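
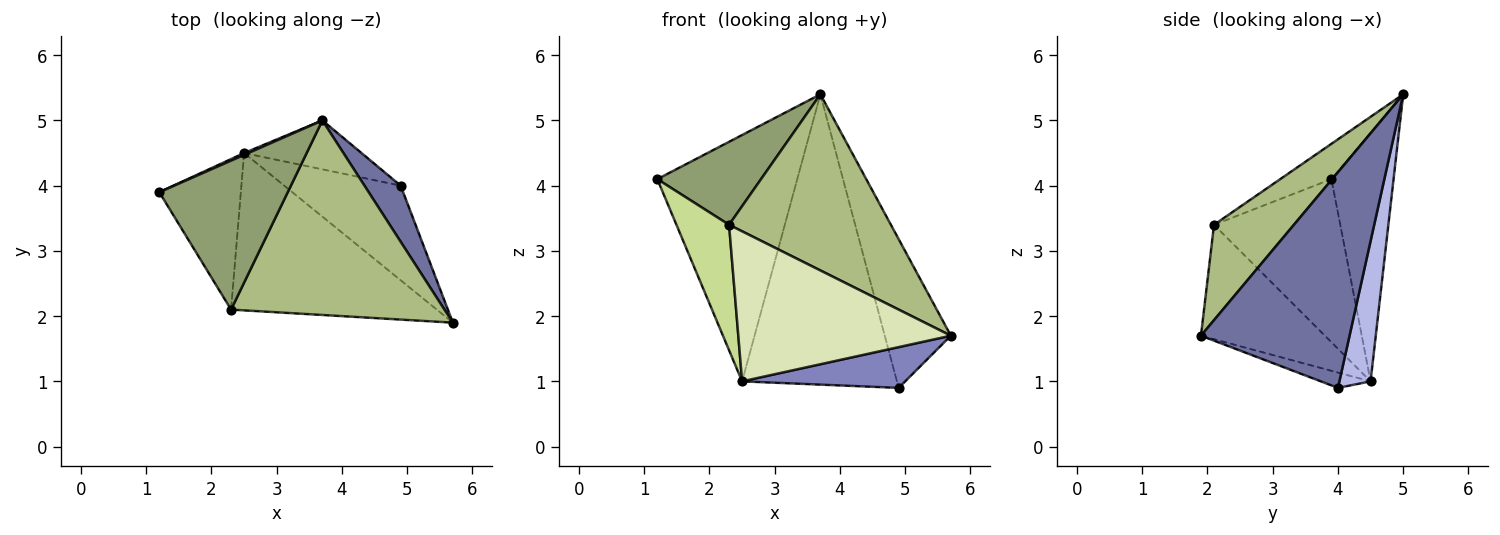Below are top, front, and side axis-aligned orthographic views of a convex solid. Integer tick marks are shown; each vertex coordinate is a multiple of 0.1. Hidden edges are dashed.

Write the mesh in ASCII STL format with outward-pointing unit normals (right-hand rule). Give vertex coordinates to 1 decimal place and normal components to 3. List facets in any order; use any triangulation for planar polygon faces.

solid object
 facet normal 0.903 0.402 0.152
  outer loop
   vertex 4.9 4.0 0.9
   vertex 3.7 5.0 5.4
   vertex 5.7 1.9 1.7
  endloop
 endfacet
 facet normal -0.120 -0.393 -0.912
  outer loop
   vertex 2.5 4.5 1.0
   vertex 4.9 4.0 0.9
   vertex 5.7 1.9 1.7
  endloop
 endfacet
 facet normal -0.406 0.914 0.007
  outer loop
   vertex 2.5 4.5 1.0
   vertex 1.2 3.9 4.1
   vertex 3.7 5.0 5.4
  endloop
 endfacet
 facet normal 0.195 0.967 -0.163
  outer loop
   vertex 2.5 4.5 1.0
   vertex 3.7 5.0 5.4
   vertex 4.9 4.0 0.9
  endloop
 endfacet
 facet normal -0.234 -0.473 0.849
  outer loop
   vertex 2.3 2.1 3.4
   vertex 3.7 5.0 5.4
   vertex 1.2 3.9 4.1
  endloop
 endfacet
 facet normal 0.314 -0.637 0.704
  outer loop
   vertex 2.3 2.1 3.4
   vertex 5.7 1.9 1.7
   vertex 3.7 5.0 5.4
  endloop
 endfacet
 facet normal -0.838 -0.349 -0.419
  outer loop
   vertex 2.3 2.1 3.4
   vertex 1.2 3.9 4.1
   vertex 2.5 4.5 1.0
  endloop
 endfacet
 facet normal -0.373 -0.640 -0.671
  outer loop
   vertex 2.3 2.1 3.4
   vertex 2.5 4.5 1.0
   vertex 5.7 1.9 1.7
  endloop
 endfacet
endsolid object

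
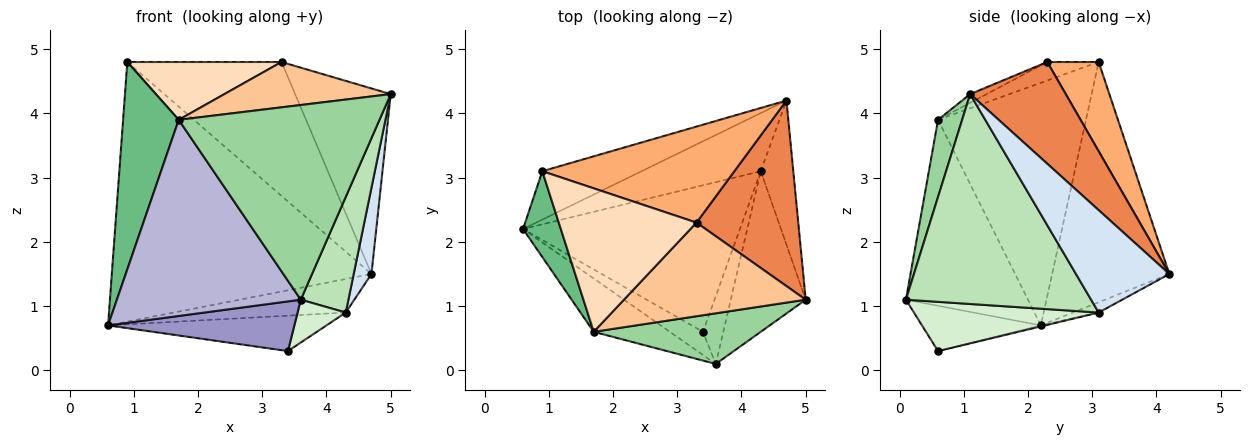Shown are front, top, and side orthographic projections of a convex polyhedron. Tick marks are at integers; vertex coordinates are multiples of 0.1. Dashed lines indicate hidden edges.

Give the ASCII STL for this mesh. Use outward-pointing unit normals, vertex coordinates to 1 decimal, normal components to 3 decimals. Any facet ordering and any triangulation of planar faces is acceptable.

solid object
 facet normal -0.406 0.899 -0.168
  outer loop
   vertex 0.9 3.1 4.8
   vertex 4.7 4.2 1.5
   vertex 0.6 2.2 0.7
  endloop
 endfacet
 facet normal -0.075 0.498 -0.864
  outer loop
   vertex 4.3 3.1 0.9
   vertex 0.6 2.2 0.7
   vertex 4.7 4.2 1.5
  endloop
 endfacet
 facet normal -0.005 0.235 -0.972
  outer loop
   vertex 4.3 3.1 0.9
   vertex 3.4 0.6 0.3
   vertex 0.6 2.2 0.7
  endloop
 endfacet
 facet normal 0.938 -0.178 -0.298
  outer loop
   vertex 4.3 3.1 0.9
   vertex 4.7 4.2 1.5
   vertex 5.0 1.1 4.3
  endloop
 endfacet
 facet normal 0.577 0.577 0.577
  outer loop
   vertex 3.3 2.3 4.8
   vertex 5.0 1.1 4.3
   vertex 4.7 4.2 1.5
  endloop
 endfacet
 facet normal 0.261 0.784 0.563
  outer loop
   vertex 3.3 2.3 4.8
   vertex 4.7 4.2 1.5
   vertex 0.9 3.1 4.8
  endloop
 endfacet
 facet normal -0.043 -0.436 0.899
  outer loop
   vertex 1.7 0.6 3.9
   vertex 5.0 1.1 4.3
   vertex 3.3 2.3 4.8
  endloop
 endfacet
 facet normal -0.124 -0.371 0.920
  outer loop
   vertex 1.7 0.6 3.9
   vertex 3.3 2.3 4.8
   vertex 0.9 3.1 4.8
  endloop
 endfacet
 facet normal -0.926 -0.348 0.144
  outer loop
   vertex 1.7 0.6 3.9
   vertex 0.9 3.1 4.8
   vertex 0.6 2.2 0.7
  endloop
 endfacet
 facet normal 0.115 -0.961 0.250
  outer loop
   vertex 3.6 0.1 1.1
   vertex 5.0 1.1 4.3
   vertex 1.7 0.6 3.9
  endloop
 endfacet
 facet normal 0.915 -0.235 -0.327
  outer loop
   vertex 3.6 0.1 1.1
   vertex 4.3 3.1 0.9
   vertex 5.0 1.1 4.3
  endloop
 endfacet
 facet normal 0.899 -0.234 -0.371
  outer loop
   vertex 3.6 0.1 1.1
   vertex 3.4 0.6 0.3
   vertex 4.3 3.1 0.9
  endloop
 endfacet
 facet normal -0.501 -0.785 -0.365
  outer loop
   vertex 3.6 0.1 1.1
   vertex 0.6 2.2 0.7
   vertex 3.4 0.6 0.3
  endloop
 endfacet
 facet normal -0.539 -0.813 -0.221
  outer loop
   vertex 3.6 0.1 1.1
   vertex 1.7 0.6 3.9
   vertex 0.6 2.2 0.7
  endloop
 endfacet
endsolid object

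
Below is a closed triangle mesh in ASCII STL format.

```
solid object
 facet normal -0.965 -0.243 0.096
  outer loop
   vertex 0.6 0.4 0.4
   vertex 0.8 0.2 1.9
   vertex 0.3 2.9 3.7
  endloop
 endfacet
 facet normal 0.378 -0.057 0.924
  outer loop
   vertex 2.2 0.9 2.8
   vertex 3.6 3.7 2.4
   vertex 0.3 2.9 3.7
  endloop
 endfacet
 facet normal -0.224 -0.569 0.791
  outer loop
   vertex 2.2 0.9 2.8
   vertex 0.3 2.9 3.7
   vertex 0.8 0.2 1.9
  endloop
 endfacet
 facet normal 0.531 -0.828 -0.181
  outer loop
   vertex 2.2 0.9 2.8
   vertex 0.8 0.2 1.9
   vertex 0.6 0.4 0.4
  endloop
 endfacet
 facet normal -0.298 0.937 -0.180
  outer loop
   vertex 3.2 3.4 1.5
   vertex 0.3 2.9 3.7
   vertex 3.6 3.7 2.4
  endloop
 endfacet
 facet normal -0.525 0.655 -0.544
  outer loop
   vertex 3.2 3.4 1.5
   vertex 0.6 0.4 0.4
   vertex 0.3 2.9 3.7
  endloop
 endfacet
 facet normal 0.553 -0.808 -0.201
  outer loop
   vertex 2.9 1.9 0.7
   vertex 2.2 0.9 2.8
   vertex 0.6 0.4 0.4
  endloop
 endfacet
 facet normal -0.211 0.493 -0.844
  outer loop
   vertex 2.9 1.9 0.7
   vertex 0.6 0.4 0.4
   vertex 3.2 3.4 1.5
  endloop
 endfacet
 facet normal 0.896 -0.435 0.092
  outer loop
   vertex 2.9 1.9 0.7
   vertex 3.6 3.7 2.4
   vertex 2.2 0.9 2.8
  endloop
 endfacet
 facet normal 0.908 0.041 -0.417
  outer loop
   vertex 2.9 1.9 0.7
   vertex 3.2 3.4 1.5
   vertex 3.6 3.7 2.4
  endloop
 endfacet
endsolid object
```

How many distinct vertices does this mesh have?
7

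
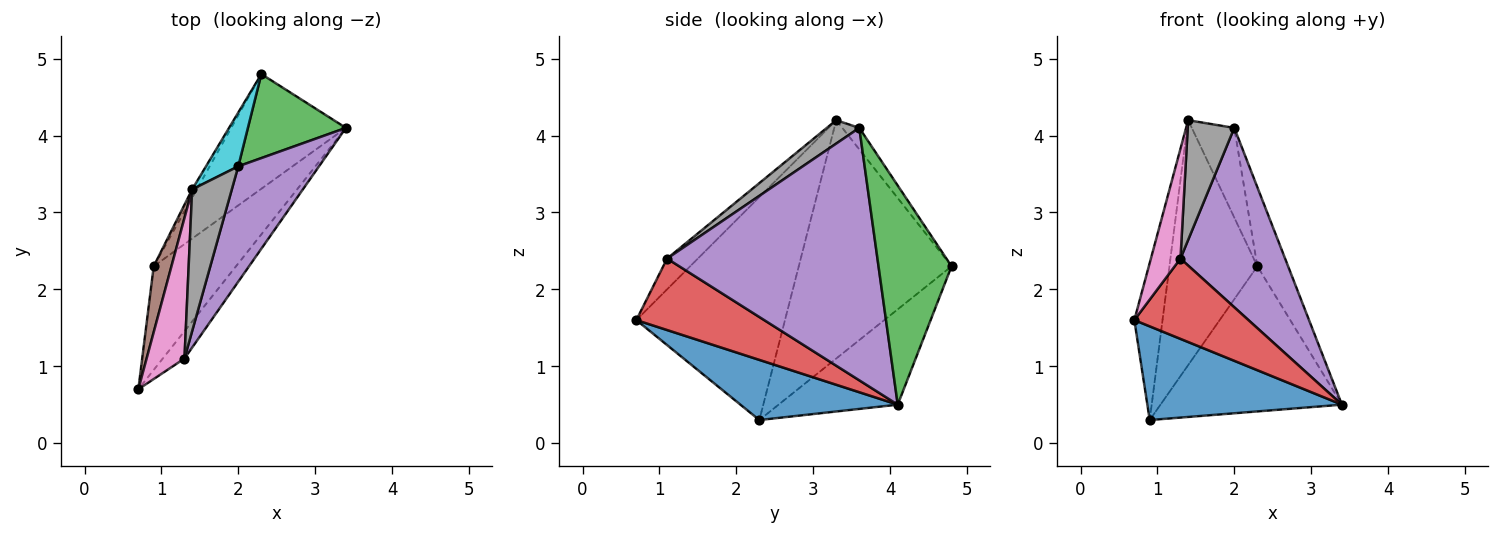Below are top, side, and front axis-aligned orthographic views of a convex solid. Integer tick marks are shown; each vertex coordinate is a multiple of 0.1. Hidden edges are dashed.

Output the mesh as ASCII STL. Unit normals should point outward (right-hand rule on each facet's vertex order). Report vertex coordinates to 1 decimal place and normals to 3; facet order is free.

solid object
 facet normal 0.477 -0.589 -0.652
  outer loop
   vertex 0.9 2.3 0.3
   vertex 3.4 4.1 0.5
   vertex 0.7 0.7 1.6
  endloop
 endfacet
 facet normal -0.458 0.697 -0.551
  outer loop
   vertex 0.9 2.3 0.3
   vertex 2.3 4.8 2.3
   vertex 3.4 4.1 0.5
  endloop
 endfacet
 facet normal 0.852 0.359 0.381
  outer loop
   vertex 2.0 3.6 4.1
   vertex 3.4 4.1 0.5
   vertex 2.3 4.8 2.3
  endloop
 endfacet
 facet normal 0.728 -0.649 -0.221
  outer loop
   vertex 1.3 1.1 2.4
   vertex 0.7 0.7 1.6
   vertex 3.4 4.1 0.5
  endloop
 endfacet
 facet normal 0.861 -0.428 0.275
  outer loop
   vertex 1.3 1.1 2.4
   vertex 3.4 4.1 0.5
   vertex 2.0 3.6 4.1
  endloop
 endfacet
 facet normal -0.979 0.186 0.078
  outer loop
   vertex 1.4 3.3 4.2
   vertex 0.9 2.3 0.3
   vertex 0.7 0.7 1.6
  endloop
 endfacet
 facet normal -0.539 -0.518 0.664
  outer loop
   vertex 1.4 3.3 4.2
   vertex 0.7 0.7 1.6
   vertex 1.3 1.1 2.4
  endloop
 endfacet
 facet normal 0.410 -0.589 0.697
  outer loop
   vertex 1.4 3.3 4.2
   vertex 1.3 1.1 2.4
   vertex 2.0 3.6 4.1
  endloop
 endfacet
 facet normal -0.867 0.499 -0.017
  outer loop
   vertex 1.4 3.3 4.2
   vertex 2.3 4.8 2.3
   vertex 0.9 2.3 0.3
  endloop
 endfacet
 facet normal -0.324 0.811 0.487
  outer loop
   vertex 1.4 3.3 4.2
   vertex 2.0 3.6 4.1
   vertex 2.3 4.8 2.3
  endloop
 endfacet
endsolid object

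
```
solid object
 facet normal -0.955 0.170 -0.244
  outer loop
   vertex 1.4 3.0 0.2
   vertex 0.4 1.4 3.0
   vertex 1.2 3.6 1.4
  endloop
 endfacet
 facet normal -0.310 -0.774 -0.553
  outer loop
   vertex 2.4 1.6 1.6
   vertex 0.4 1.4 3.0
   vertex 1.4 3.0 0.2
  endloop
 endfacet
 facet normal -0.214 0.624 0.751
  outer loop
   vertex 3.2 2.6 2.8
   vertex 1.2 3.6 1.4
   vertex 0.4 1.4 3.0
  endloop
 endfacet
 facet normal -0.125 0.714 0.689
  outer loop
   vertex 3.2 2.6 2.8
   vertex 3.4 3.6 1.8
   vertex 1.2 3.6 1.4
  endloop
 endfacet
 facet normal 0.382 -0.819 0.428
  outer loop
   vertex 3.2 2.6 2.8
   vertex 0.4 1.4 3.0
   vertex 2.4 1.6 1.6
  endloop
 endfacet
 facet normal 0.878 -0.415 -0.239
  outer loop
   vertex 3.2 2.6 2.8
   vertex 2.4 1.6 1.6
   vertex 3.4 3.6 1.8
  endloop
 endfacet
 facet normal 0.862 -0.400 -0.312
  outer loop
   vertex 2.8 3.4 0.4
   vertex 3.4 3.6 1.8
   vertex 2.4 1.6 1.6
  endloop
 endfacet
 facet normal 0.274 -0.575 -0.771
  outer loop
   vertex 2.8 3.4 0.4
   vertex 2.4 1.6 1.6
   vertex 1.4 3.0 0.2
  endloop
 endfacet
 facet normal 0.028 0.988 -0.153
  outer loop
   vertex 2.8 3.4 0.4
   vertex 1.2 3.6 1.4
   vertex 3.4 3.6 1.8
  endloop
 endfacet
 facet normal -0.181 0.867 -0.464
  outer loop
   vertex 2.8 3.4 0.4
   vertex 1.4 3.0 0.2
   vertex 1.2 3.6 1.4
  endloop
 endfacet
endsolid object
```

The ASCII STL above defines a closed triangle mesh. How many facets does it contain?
10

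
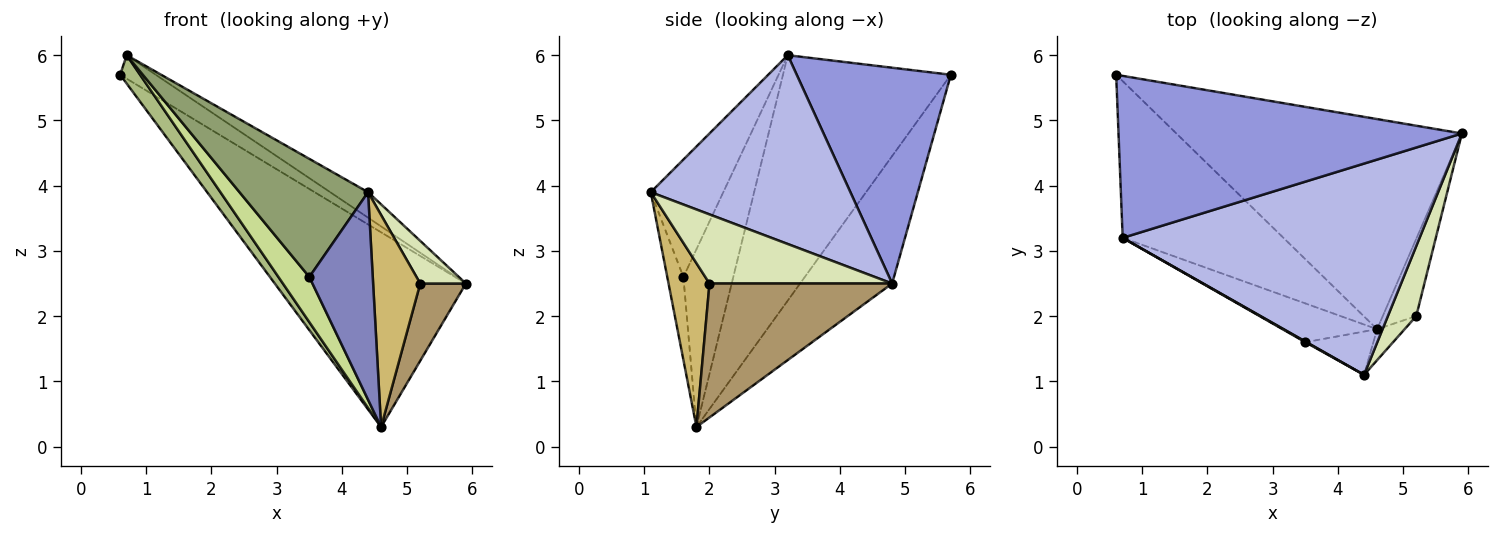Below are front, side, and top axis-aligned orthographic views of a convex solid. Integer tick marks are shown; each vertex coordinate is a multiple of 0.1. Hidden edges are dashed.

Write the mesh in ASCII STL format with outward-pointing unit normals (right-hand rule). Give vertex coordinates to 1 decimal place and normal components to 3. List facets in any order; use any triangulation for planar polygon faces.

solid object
 facet normal -0.311 0.646 -0.697
  outer loop
   vertex 4.6 1.8 0.3
   vertex 0.6 5.7 5.7
   vertex 5.9 4.8 2.5
  endloop
 endfacet
 facet normal -0.242 -0.950 -0.198
  outer loop
   vertex 3.5 1.6 2.6
   vertex 4.6 1.8 0.3
   vertex 4.4 1.1 3.9
  endloop
 endfacet
 facet normal 0.528 0.122 0.840
  outer loop
   vertex 0.7 3.2 6.0
   vertex 5.9 4.8 2.5
   vertex 0.6 5.7 5.7
  endloop
 endfacet
 facet normal 0.534 0.101 0.839
  outer loop
   vertex 0.7 3.2 6.0
   vertex 4.4 1.1 3.9
   vertex 5.9 4.8 2.5
  endloop
 endfacet
 facet normal -0.491 -0.871 0.005
  outer loop
   vertex 0.7 3.2 6.0
   vertex 3.5 1.6 2.6
   vertex 4.4 1.1 3.9
  endloop
 endfacet
 facet normal -0.832 -0.099 -0.545
  outer loop
   vertex 0.7 3.2 6.0
   vertex 0.6 5.7 5.7
   vertex 4.6 1.8 0.3
  endloop
 endfacet
 facet normal -0.775 -0.480 -0.412
  outer loop
   vertex 0.7 3.2 6.0
   vertex 4.6 1.8 0.3
   vertex 3.5 1.6 2.6
  endloop
 endfacet
 facet normal 0.901 -0.225 0.370
  outer loop
   vertex 5.2 2.0 2.5
   vertex 5.9 4.8 2.5
   vertex 4.4 1.1 3.9
  endloop
 endfacet
 facet normal 0.943 -0.236 -0.236
  outer loop
   vertex 5.2 2.0 2.5
   vertex 4.6 1.8 0.3
   vertex 5.9 4.8 2.5
  endloop
 endfacet
 facet normal 0.652 -0.750 -0.110
  outer loop
   vertex 5.2 2.0 2.5
   vertex 4.4 1.1 3.9
   vertex 4.6 1.8 0.3
  endloop
 endfacet
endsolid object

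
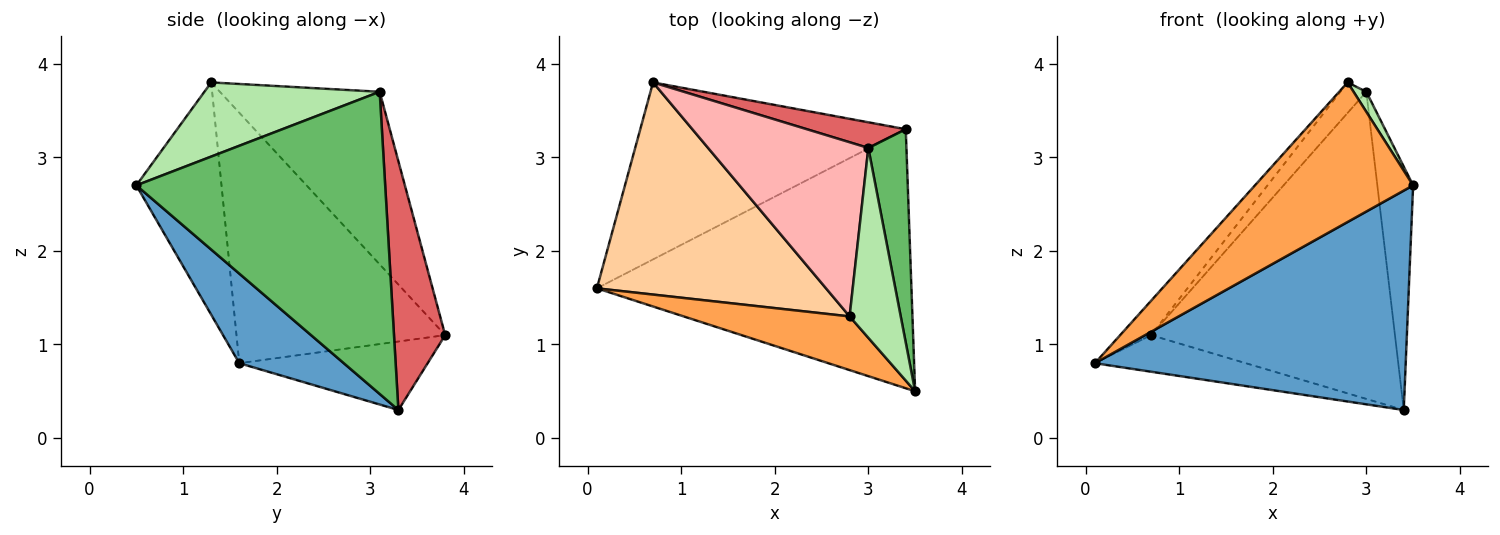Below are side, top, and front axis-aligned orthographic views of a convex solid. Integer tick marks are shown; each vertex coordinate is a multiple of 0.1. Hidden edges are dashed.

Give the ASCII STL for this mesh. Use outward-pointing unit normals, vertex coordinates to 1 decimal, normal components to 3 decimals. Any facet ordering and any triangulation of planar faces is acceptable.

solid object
 facet normal 0.212 -0.632 -0.746
  outer loop
   vertex 3.4 3.3 0.3
   vertex 3.5 0.5 2.7
   vertex 0.1 1.6 0.8
  endloop
 endfacet
 facet normal -0.245 0.196 -0.949
  outer loop
   vertex 0.7 3.8 1.1
   vertex 3.4 3.3 0.3
   vertex 0.1 1.6 0.8
  endloop
 endfacet
 facet normal -0.449 -0.834 0.321
  outer loop
   vertex 2.8 1.3 3.8
   vertex 0.1 1.6 0.8
   vertex 3.5 0.5 2.7
  endloop
 endfacet
 facet normal -0.733 0.109 0.671
  outer loop
   vertex 2.8 1.3 3.8
   vertex 0.7 3.8 1.1
   vertex 0.1 1.6 0.8
  endloop
 endfacet
 facet normal 0.982 0.141 0.124
  outer loop
   vertex 3.0 3.1 3.7
   vertex 3.5 0.5 2.7
   vertex 3.4 3.3 0.3
  endloop
 endfacet
 facet normal 0.822 -0.060 0.567
  outer loop
   vertex 3.0 3.1 3.7
   vertex 2.8 1.3 3.8
   vertex 3.5 0.5 2.7
  endloop
 endfacet
 facet normal 0.205 0.975 0.081
  outer loop
   vertex 3.0 3.1 3.7
   vertex 3.4 3.3 0.3
   vertex 0.7 3.8 1.1
  endloop
 endfacet
 facet normal -0.728 0.118 0.676
  outer loop
   vertex 3.0 3.1 3.7
   vertex 0.7 3.8 1.1
   vertex 2.8 1.3 3.8
  endloop
 endfacet
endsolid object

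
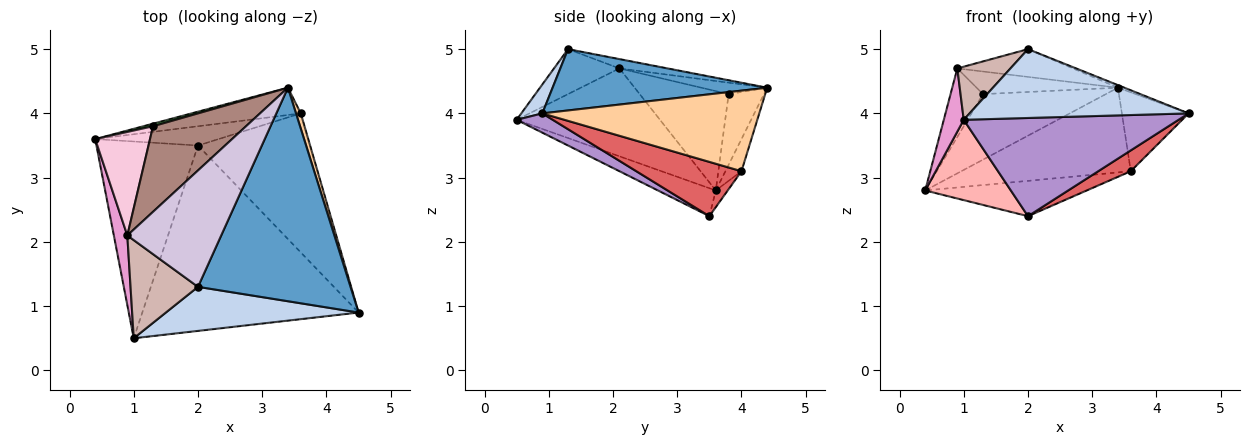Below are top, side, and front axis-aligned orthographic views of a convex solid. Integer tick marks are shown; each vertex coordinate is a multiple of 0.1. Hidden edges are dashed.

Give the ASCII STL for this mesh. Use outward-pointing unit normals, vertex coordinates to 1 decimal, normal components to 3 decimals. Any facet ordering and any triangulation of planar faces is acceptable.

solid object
 facet normal 0.373 0.011 0.928
  outer loop
   vertex 2.0 1.3 5.0
   vertex 4.5 0.9 4.0
   vertex 3.4 4.4 4.4
  endloop
 endfacet
 facet normal 0.081 -0.840 0.537
  outer loop
   vertex 1.0 0.5 3.9
   vertex 4.5 0.9 4.0
   vertex 2.0 1.3 5.0
  endloop
 endfacet
 facet normal -0.090 0.948 -0.305
  outer loop
   vertex 3.6 4.0 3.1
   vertex 0.4 3.6 2.8
   vertex 3.4 4.4 4.4
  endloop
 endfacet
 facet normal 0.954 0.293 0.057
  outer loop
   vertex 3.6 4.0 3.1
   vertex 3.4 4.4 4.4
   vertex 4.5 0.9 4.0
  endloop
 endfacet
 facet normal -0.276 0.960 0.038
  outer loop
   vertex 1.3 3.8 4.3
   vertex 3.4 4.4 4.4
   vertex 0.4 3.6 2.8
  endloop
 endfacet
 facet normal -0.065 0.876 -0.478
  outer loop
   vertex 2.0 3.5 2.4
   vertex 0.4 3.6 2.8
   vertex 3.6 4.0 3.1
  endloop
 endfacet
 facet normal 0.432 -0.134 -0.892
  outer loop
   vertex 2.0 3.5 2.4
   vertex 3.6 4.0 3.1
   vertex 4.5 0.9 4.0
  endloop
 endfacet
 facet normal -0.247 -0.366 -0.897
  outer loop
   vertex 2.0 3.5 2.4
   vertex 1.0 0.5 3.9
   vertex 0.4 3.6 2.8
  endloop
 endfacet
 facet normal 0.079 -0.467 -0.881
  outer loop
   vertex 2.0 3.5 2.4
   vertex 4.5 0.9 4.0
   vertex 1.0 0.5 3.9
  endloop
 endfacet
 facet normal -0.096 0.231 0.968
  outer loop
   vertex 0.9 2.1 4.7
   vertex 2.0 1.3 5.0
   vertex 3.4 4.4 4.4
  endloop
 endfacet
 facet normal -0.118 0.254 0.960
  outer loop
   vertex 0.9 2.1 4.7
   vertex 3.4 4.4 4.4
   vertex 1.3 3.8 4.3
  endloop
 endfacet
 facet normal -0.506 -0.411 0.759
  outer loop
   vertex 0.9 2.1 4.7
   vertex 1.0 0.5 3.9
   vertex 2.0 1.3 5.0
  endloop
 endfacet
 facet normal -0.979 -0.136 0.150
  outer loop
   vertex 0.9 2.1 4.7
   vertex 0.4 3.6 2.8
   vertex 1.0 0.5 3.9
  endloop
 endfacet
 facet normal -0.834 0.304 0.460
  outer loop
   vertex 0.9 2.1 4.7
   vertex 1.3 3.8 4.3
   vertex 0.4 3.6 2.8
  endloop
 endfacet
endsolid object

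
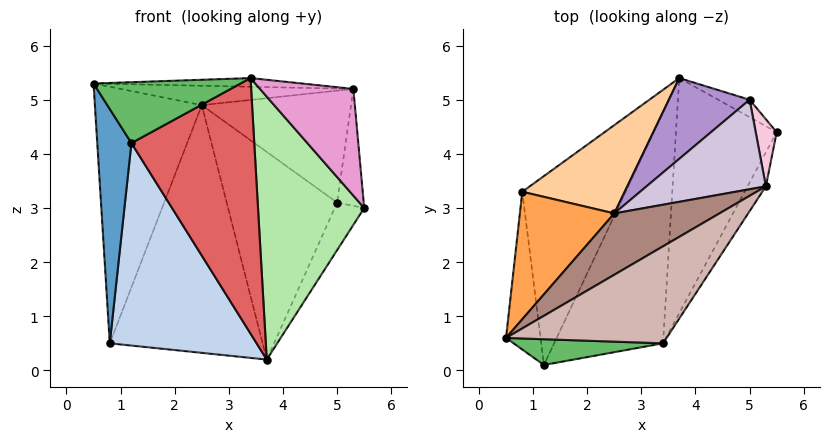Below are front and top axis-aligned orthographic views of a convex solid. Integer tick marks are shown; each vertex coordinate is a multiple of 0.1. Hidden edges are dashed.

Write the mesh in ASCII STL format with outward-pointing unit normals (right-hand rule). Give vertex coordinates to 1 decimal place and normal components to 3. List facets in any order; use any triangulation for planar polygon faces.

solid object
 facet normal -0.827 -0.467 -0.314
  outer loop
   vertex 0.8 3.3 0.5
   vertex 1.2 0.1 4.2
   vertex 0.5 0.6 5.3
  endloop
 endfacet
 facet normal 0.417 -0.665 -0.620
  outer loop
   vertex 0.8 3.3 0.5
   vertex 3.7 5.4 0.2
   vertex 1.2 0.1 4.2
  endloop
 endfacet
 facet normal -0.685 0.652 0.324
  outer loop
   vertex 2.5 2.9 4.9
   vertex 0.8 3.3 0.5
   vertex 0.5 0.6 5.3
  endloop
 endfacet
 facet normal -0.543 0.791 0.282
  outer loop
   vertex 2.5 2.9 4.9
   vertex 3.7 5.4 0.2
   vertex 0.8 3.3 0.5
  endloop
 endfacet
 facet normal -0.045 -0.920 0.389
  outer loop
   vertex 3.4 0.5 5.4
   vertex 0.5 0.6 5.3
   vertex 1.2 0.1 4.2
  endloop
 endfacet
 facet normal 0.529 -0.633 -0.566
  outer loop
   vertex 3.4 0.5 5.4
   vertex 3.7 5.4 0.2
   vertex 5.5 4.4 3.0
  endloop
 endfacet
 facet normal 0.448 -0.664 -0.599
  outer loop
   vertex 3.4 0.5 5.4
   vertex 1.2 0.1 4.2
   vertex 3.7 5.4 0.2
  endloop
 endfacet
 facet normal 0.727 0.645 -0.237
  outer loop
   vertex 5.0 5.0 3.1
   vertex 5.5 4.4 3.0
   vertex 3.7 5.4 0.2
  endloop
 endfacet
 facet normal -0.463 0.826 0.321
  outer loop
   vertex 5.0 5.0 3.1
   vertex 3.7 5.4 0.2
   vertex 2.5 2.9 4.9
  endloop
 endfacet
 facet normal -0.202 0.765 0.612
  outer loop
   vertex 5.3 3.4 5.2
   vertex 5.0 5.0 3.1
   vertex 2.5 2.9 4.9
  endloop
 endfacet
 facet normal -0.154 0.298 0.942
  outer loop
   vertex 5.3 3.4 5.2
   vertex 2.5 2.9 4.9
   vertex 0.5 0.6 5.3
  endloop
 endfacet
 facet normal -0.031 0.089 0.996
  outer loop
   vertex 5.3 3.4 5.2
   vertex 0.5 0.6 5.3
   vertex 3.4 0.5 5.4
  endloop
 endfacet
 facet normal 0.818 -0.548 -0.175
  outer loop
   vertex 5.3 3.4 5.2
   vertex 3.4 0.5 5.4
   vertex 5.5 4.4 3.0
  endloop
 endfacet
 facet normal 0.752 0.572 0.328
  outer loop
   vertex 5.3 3.4 5.2
   vertex 5.5 4.4 3.0
   vertex 5.0 5.0 3.1
  endloop
 endfacet
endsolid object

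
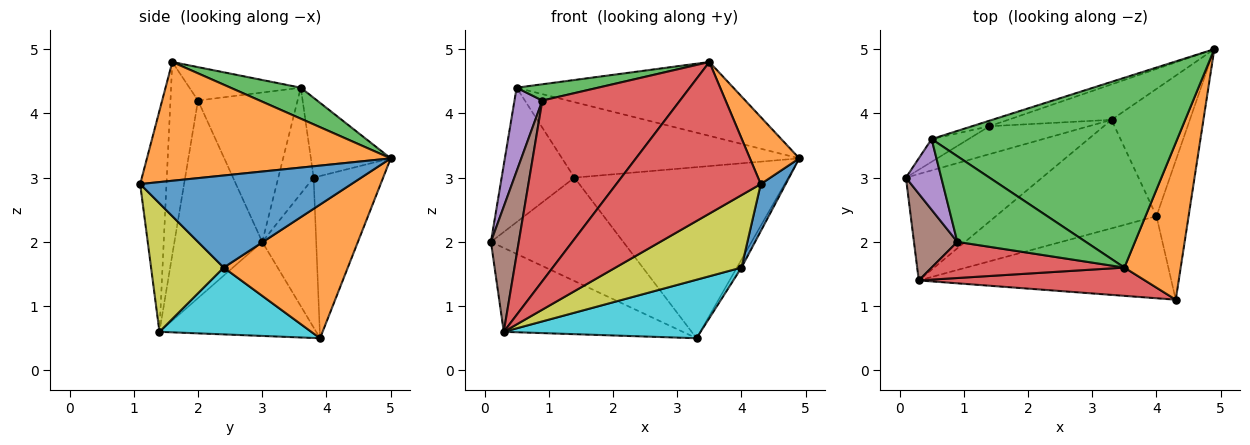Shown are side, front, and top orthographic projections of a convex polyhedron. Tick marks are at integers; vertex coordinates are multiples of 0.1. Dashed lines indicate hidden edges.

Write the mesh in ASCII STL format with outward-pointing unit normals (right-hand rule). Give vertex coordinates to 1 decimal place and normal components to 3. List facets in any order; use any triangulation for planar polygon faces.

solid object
 facet normal -0.477 0.544 -0.690
  outer loop
   vertex 0.3 1.4 0.6
   vertex 0.1 3.0 2.0
   vertex 3.3 3.9 0.5
  endloop
 endfacet
 facet normal 0.889 -0.180 0.422
  outer loop
   vertex 3.5 1.6 4.8
   vertex 4.3 1.1 2.9
   vertex 4.9 5.0 3.3
  endloop
 endfacet
 facet normal 0.117 0.360 0.926
  outer loop
   vertex 3.5 1.6 4.8
   vertex 4.9 5.0 3.3
   vertex 0.5 3.6 4.4
  endloop
 endfacet
 facet normal -0.176 -0.968 0.180
  outer loop
   vertex 3.5 1.6 4.8
   vertex 0.3 1.4 0.6
   vertex 4.3 1.1 2.9
  endloop
 endfacet
 facet normal -0.303 0.933 -0.193
  outer loop
   vertex 1.4 3.8 3.0
   vertex 4.9 5.0 3.3
   vertex 3.3 3.9 0.5
  endloop
 endfacet
 facet normal -0.318 0.945 -0.069
  outer loop
   vertex 1.4 3.8 3.0
   vertex 0.5 3.6 4.4
   vertex 4.9 5.0 3.3
  endloop
 endfacet
 facet normal -0.366 0.898 -0.242
  outer loop
   vertex 1.4 3.8 3.0
   vertex 3.3 3.9 0.5
   vertex 0.1 3.0 2.0
  endloop
 endfacet
 facet normal -0.432 0.889 -0.150
  outer loop
   vertex 1.4 3.8 3.0
   vertex 0.1 3.0 2.0
   vertex 0.5 3.6 4.4
  endloop
 endfacet
 facet normal 0.356 -0.618 -0.701
  outer loop
   vertex 4.0 2.4 1.6
   vertex 4.3 1.1 2.9
   vertex 0.3 1.4 0.6
  endloop
 endfacet
 facet normal 0.344 -0.446 -0.827
  outer loop
   vertex 4.0 2.4 1.6
   vertex 0.3 1.4 0.6
   vertex 3.3 3.9 0.5
  endloop
 endfacet
 facet normal 0.938 -0.111 -0.327
  outer loop
   vertex 4.0 2.4 1.6
   vertex 4.9 5.0 3.3
   vertex 4.3 1.1 2.9
  endloop
 endfacet
 facet normal 0.862 0.032 -0.505
  outer loop
   vertex 4.0 2.4 1.6
   vertex 3.3 3.9 0.5
   vertex 4.9 5.0 3.3
  endloop
 endfacet
 facet normal -0.247 -0.181 0.952
  outer loop
   vertex 0.9 2.0 4.2
   vertex 3.5 1.6 4.8
   vertex 0.5 3.6 4.4
  endloop
 endfacet
 facet normal -0.192 -0.962 0.192
  outer loop
   vertex 0.9 2.0 4.2
   vertex 0.3 1.4 0.6
   vertex 3.5 1.6 4.8
  endloop
 endfacet
 facet normal -0.939 -0.263 0.222
  outer loop
   vertex 0.9 2.0 4.2
   vertex 0.5 3.6 4.4
   vertex 0.1 3.0 2.0
  endloop
 endfacet
 facet normal -0.933 -0.296 0.205
  outer loop
   vertex 0.9 2.0 4.2
   vertex 0.1 3.0 2.0
   vertex 0.3 1.4 0.6
  endloop
 endfacet
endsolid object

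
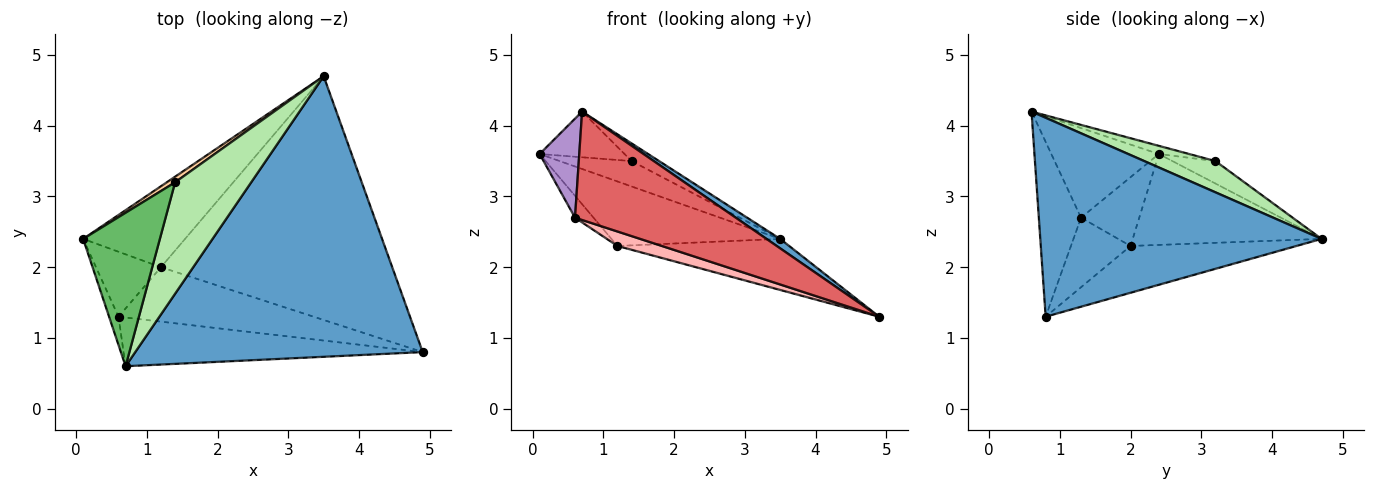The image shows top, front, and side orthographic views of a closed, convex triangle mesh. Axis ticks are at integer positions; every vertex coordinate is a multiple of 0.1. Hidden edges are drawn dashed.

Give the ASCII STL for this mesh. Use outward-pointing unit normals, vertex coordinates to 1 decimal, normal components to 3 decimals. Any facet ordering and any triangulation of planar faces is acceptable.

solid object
 facet normal 0.569 -0.028 0.822
  outer loop
   vertex 0.7 0.6 4.2
   vertex 4.9 0.8 1.3
   vertex 3.5 4.7 2.4
  endloop
 endfacet
 facet normal -0.572 0.511 -0.641
  outer loop
   vertex 1.2 2.0 2.3
   vertex 0.1 2.4 3.6
   vertex 3.5 4.7 2.4
  endloop
 endfacet
 facet normal -0.194 0.201 -0.960
  outer loop
   vertex 1.2 2.0 2.3
   vertex 3.5 4.7 2.4
   vertex 4.9 0.8 1.3
  endloop
 endfacet
 facet normal -0.504 0.843 0.187
  outer loop
   vertex 1.4 3.2 3.5
   vertex 3.5 4.7 2.4
   vertex 0.1 2.4 3.6
  endloop
 endfacet
 facet normal -0.101 0.284 0.953
  outer loop
   vertex 1.4 3.2 3.5
   vertex 0.1 2.4 3.6
   vertex 0.7 0.6 4.2
  endloop
 endfacet
 facet normal 0.376 0.145 0.915
  outer loop
   vertex 1.4 3.2 3.5
   vertex 0.7 0.6 4.2
   vertex 3.5 4.7 2.4
  endloop
 endfacet
 facet normal -0.233 -0.887 -0.398
  outer loop
   vertex 0.6 1.3 2.7
   vertex 4.9 0.8 1.3
   vertex 0.7 0.6 4.2
  endloop
 endfacet
 facet normal -0.326 -0.243 -0.914
  outer loop
   vertex 0.6 1.3 2.7
   vertex 1.2 2.0 2.3
   vertex 4.9 0.8 1.3
  endloop
 endfacet
 facet normal -0.934 -0.344 -0.098
  outer loop
   vertex 0.6 1.3 2.7
   vertex 0.7 0.6 4.2
   vertex 0.1 2.4 3.6
  endloop
 endfacet
 facet normal -0.709 0.225 -0.669
  outer loop
   vertex 0.6 1.3 2.7
   vertex 0.1 2.4 3.6
   vertex 1.2 2.0 2.3
  endloop
 endfacet
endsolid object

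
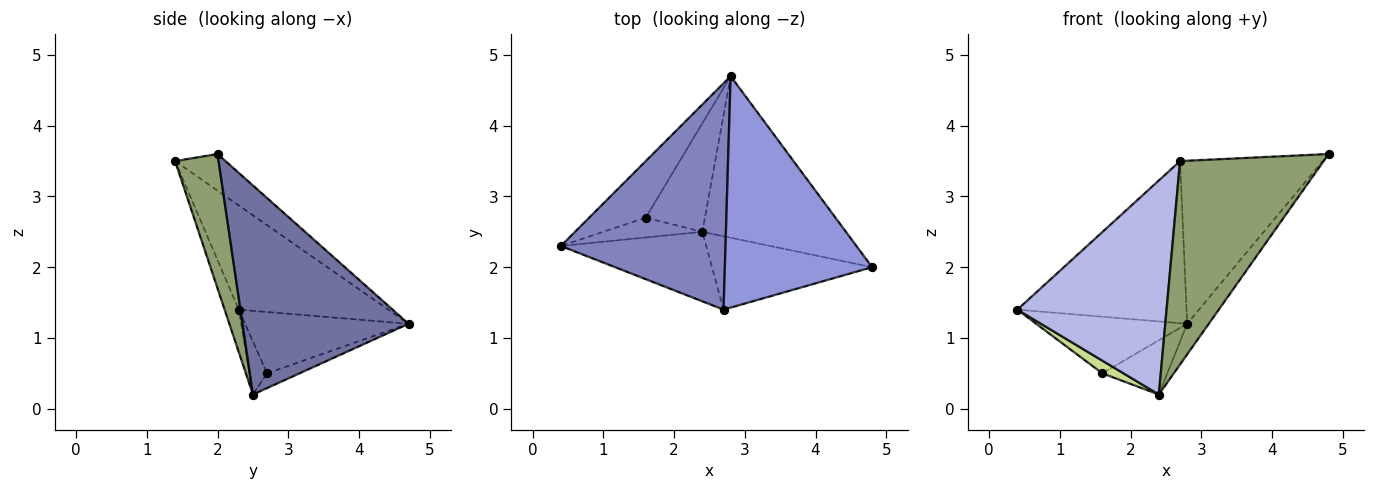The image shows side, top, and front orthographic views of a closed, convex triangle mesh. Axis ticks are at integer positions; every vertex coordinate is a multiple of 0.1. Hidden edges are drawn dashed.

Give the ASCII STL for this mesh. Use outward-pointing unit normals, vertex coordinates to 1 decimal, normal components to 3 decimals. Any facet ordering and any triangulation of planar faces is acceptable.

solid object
 facet normal 0.820 0.107 -0.563
  outer loop
   vertex 2.4 2.5 0.2
   vertex 2.8 4.7 1.2
   vertex 4.8 2.0 3.6
  endloop
 endfacet
 facet normal -0.457 0.518 0.723
  outer loop
   vertex 2.7 1.4 3.5
   vertex 2.8 4.7 1.2
   vertex 0.4 2.3 1.4
  endloop
 endfacet
 facet normal -0.199 0.564 0.801
  outer loop
   vertex 2.7 1.4 3.5
   vertex 4.8 2.0 3.6
   vertex 2.8 4.7 1.2
  endloop
 endfacet
 facet normal -0.090 -0.947 -0.308
  outer loop
   vertex 2.7 1.4 3.5
   vertex 0.4 2.3 1.4
   vertex 2.4 2.5 0.2
  endloop
 endfacet
 facet normal 0.274 -0.905 -0.326
  outer loop
   vertex 2.7 1.4 3.5
   vertex 2.4 2.5 0.2
   vertex 4.8 2.0 3.6
  endloop
 endfacet
 facet normal -0.608 0.561 -0.561
  outer loop
   vertex 1.6 2.7 0.5
   vertex 0.4 2.3 1.4
   vertex 2.8 4.7 1.2
  endloop
 endfacet
 facet normal -0.411 -0.493 -0.767
  outer loop
   vertex 1.6 2.7 0.5
   vertex 2.4 2.5 0.2
   vertex 0.4 2.3 1.4
  endloop
 endfacet
 facet normal -0.218 0.436 -0.873
  outer loop
   vertex 1.6 2.7 0.5
   vertex 2.8 4.7 1.2
   vertex 2.4 2.5 0.2
  endloop
 endfacet
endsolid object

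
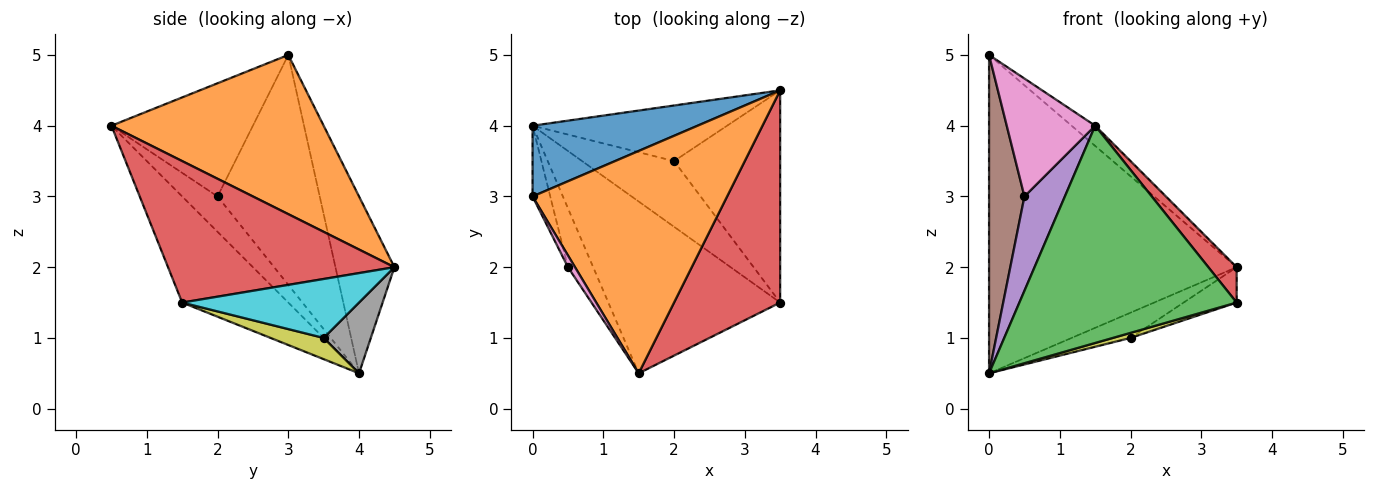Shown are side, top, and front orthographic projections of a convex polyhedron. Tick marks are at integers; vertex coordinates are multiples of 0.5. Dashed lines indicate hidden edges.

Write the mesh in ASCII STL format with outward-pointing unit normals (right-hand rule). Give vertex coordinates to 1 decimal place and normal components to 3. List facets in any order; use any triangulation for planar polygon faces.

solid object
 facet normal -0.226 0.951 0.211
  outer loop
   vertex 0.0 3.0 5.0
   vertex 3.5 4.5 2.0
   vertex 0.0 4.0 0.5
  endloop
 endfacet
 facet normal 0.632 0.070 0.772
  outer loop
   vertex 0.0 3.0 5.0
   vertex 1.5 0.5 4.0
   vertex 3.5 4.5 2.0
  endloop
 endfacet
 facet normal -0.358 -0.733 -0.579
  outer loop
   vertex 3.5 1.5 1.5
   vertex 1.5 0.5 4.0
   vertex 0.0 4.0 0.5
  endloop
 endfacet
 facet normal 0.796 -0.100 0.597
  outer loop
   vertex 3.5 1.5 1.5
   vertex 3.5 4.5 2.0
   vertex 1.5 0.5 4.0
  endloop
 endfacet
 facet normal -0.596 -0.681 -0.426
  outer loop
   vertex 0.5 2.0 3.0
   vertex 0.0 4.0 0.5
   vertex 1.5 0.5 4.0
  endloop
 endfacet
 facet normal -0.942 -0.326 -0.072
  outer loop
   vertex 0.5 2.0 3.0
   vertex 0.0 3.0 5.0
   vertex 0.0 4.0 0.5
  endloop
 endfacet
 facet normal -0.847 -0.529 0.053
  outer loop
   vertex 0.5 2.0 3.0
   vertex 1.5 0.5 4.0
   vertex 0.0 3.0 5.0
  endloop
 endfacet
 facet normal 0.314 0.393 -0.864
  outer loop
   vertex 2.0 3.5 1.0
   vertex 0.0 4.0 0.5
   vertex 3.5 4.5 2.0
  endloop
 endfacet
 facet normal 0.224 -0.075 -0.972
  outer loop
   vertex 2.0 3.5 1.0
   vertex 3.5 1.5 1.5
   vertex 0.0 4.0 0.5
  endloop
 endfacet
 facet normal 0.481 0.144 -0.865
  outer loop
   vertex 2.0 3.5 1.0
   vertex 3.5 4.5 2.0
   vertex 3.5 1.5 1.5
  endloop
 endfacet
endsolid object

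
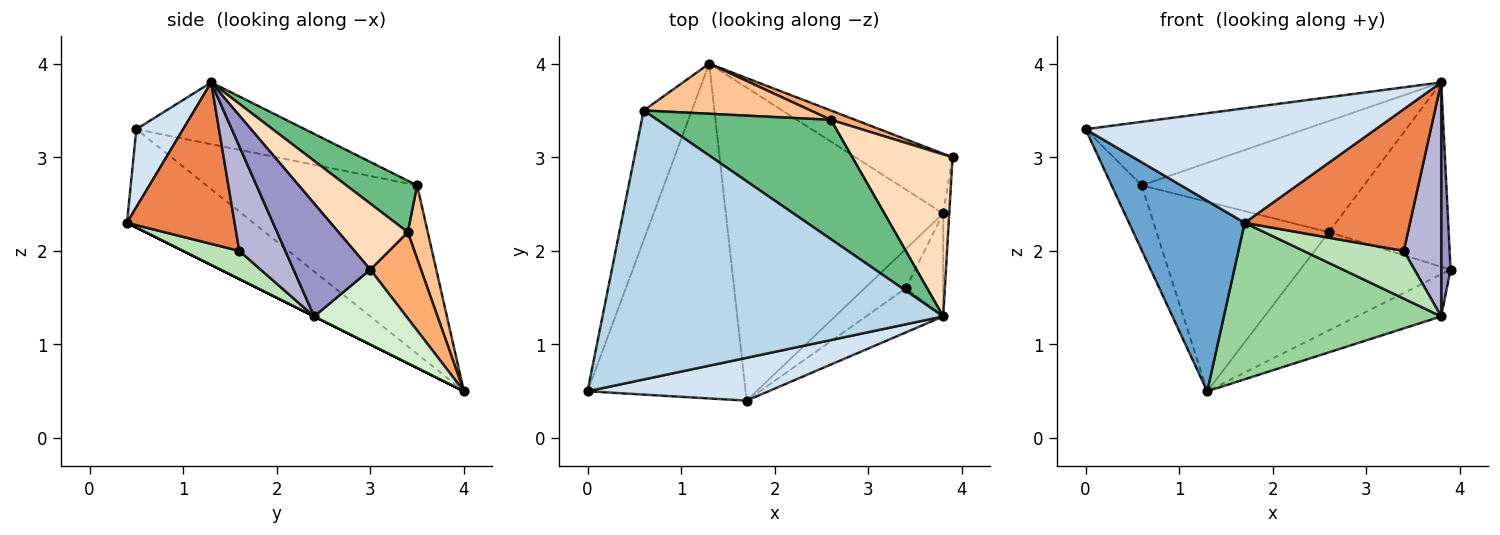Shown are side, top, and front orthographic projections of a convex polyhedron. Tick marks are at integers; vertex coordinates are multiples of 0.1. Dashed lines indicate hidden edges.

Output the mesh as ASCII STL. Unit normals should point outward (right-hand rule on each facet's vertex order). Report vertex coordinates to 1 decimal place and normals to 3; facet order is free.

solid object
 facet normal -0.475 -0.435 -0.765
  outer loop
   vertex 1.7 0.4 2.3
   vertex 0.0 0.5 3.3
   vertex 1.3 4.0 0.5
  endloop
 endfacet
 facet normal -0.953 0.136 -0.272
  outer loop
   vertex 0.6 3.5 2.7
   vertex 1.3 4.0 0.5
   vertex 0.0 0.5 3.3
  endloop
 endfacet
 facet normal -0.174 0.226 0.958
  outer loop
   vertex 3.8 1.3 3.8
   vertex 0.6 3.5 2.7
   vertex 0.0 0.5 3.3
  endloop
 endfacet
 facet normal 0.149 -0.926 0.347
  outer loop
   vertex 3.8 1.3 3.8
   vertex 0.0 0.5 3.3
   vertex 1.7 0.4 2.3
  endloop
 endfacet
 facet normal 0.528 -0.811 -0.252
  outer loop
   vertex 3.8 1.3 3.8
   vertex 1.7 0.4 2.3
   vertex 3.4 1.6 2.0
  endloop
 endfacet
 facet normal 0.318 0.944 0.090
  outer loop
   vertex 2.6 3.4 2.2
   vertex 3.9 3.0 1.8
   vertex 1.3 4.0 0.5
  endloop
 endfacet
 facet normal 0.112 0.961 0.254
  outer loop
   vertex 2.6 3.4 2.2
   vertex 1.3 4.0 0.5
   vertex 0.6 3.5 2.7
  endloop
 endfacet
 facet normal 0.398 0.689 0.606
  outer loop
   vertex 2.6 3.4 2.2
   vertex 3.8 1.3 3.8
   vertex 3.9 3.0 1.8
  endloop
 endfacet
 facet normal 0.212 0.666 0.715
  outer loop
   vertex 2.6 3.4 2.2
   vertex 0.6 3.5 2.7
   vertex 3.8 1.3 3.8
  endloop
 endfacet
 facet normal 0.000 -0.447 -0.894
  outer loop
   vertex 3.8 2.4 1.3
   vertex 1.7 0.4 2.3
   vertex 1.3 4.0 0.5
  endloop
 endfacet
 facet normal 0.397 -0.709 -0.583
  outer loop
   vertex 3.8 2.4 1.3
   vertex 3.4 1.6 2.0
   vertex 1.7 0.4 2.3
  endloop
 endfacet
 facet normal 0.533 0.487 -0.691
  outer loop
   vertex 3.8 2.4 1.3
   vertex 1.3 4.0 0.5
   vertex 3.9 3.0 1.8
  endloop
 endfacet
 facet normal 0.991 -0.121 -0.053
  outer loop
   vertex 3.8 2.4 1.3
   vertex 3.9 3.0 1.8
   vertex 3.8 1.3 3.8
  endloop
 endfacet
 facet normal 0.748 -0.608 -0.267
  outer loop
   vertex 3.8 2.4 1.3
   vertex 3.8 1.3 3.8
   vertex 3.4 1.6 2.0
  endloop
 endfacet
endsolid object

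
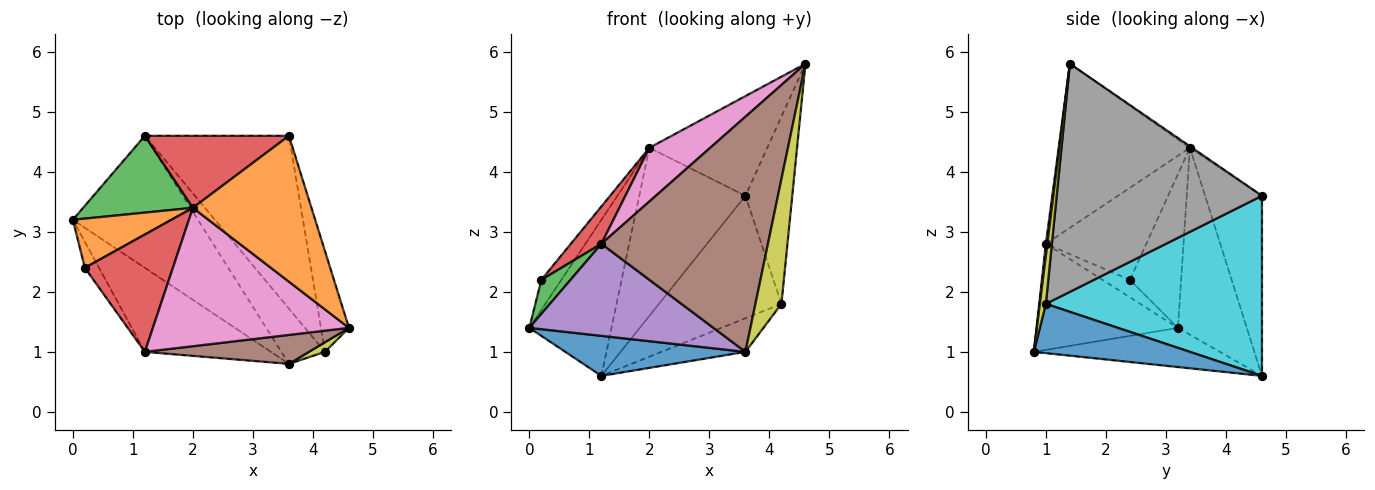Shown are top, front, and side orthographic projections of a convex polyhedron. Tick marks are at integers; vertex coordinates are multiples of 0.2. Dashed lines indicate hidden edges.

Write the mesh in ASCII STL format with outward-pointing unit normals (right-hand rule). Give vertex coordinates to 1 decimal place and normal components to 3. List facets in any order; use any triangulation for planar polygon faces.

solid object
 facet normal -0.287 -0.278 -0.917
  outer loop
   vertex 1.2 4.6 0.6
   vertex 3.6 0.8 1.0
   vertex 0.0 3.2 1.4
  endloop
 endfacet
 facet normal -0.010 0.564 0.826
  outer loop
   vertex 2.0 3.4 4.4
   vertex 4.6 1.4 5.8
   vertex 3.6 4.6 3.6
  endloop
 endfacet
 facet normal -0.601 0.717 0.353
  outer loop
   vertex 2.0 3.4 4.4
   vertex 1.2 4.6 0.6
   vertex 0.0 3.2 1.4
  endloop
 endfacet
 facet normal -0.442 0.825 0.353
  outer loop
   vertex 2.0 3.4 4.4
   vertex 3.6 4.6 3.6
   vertex 1.2 4.6 0.6
  endloop
 endfacet
 facet normal -0.493 -0.642 -0.586
  outer loop
   vertex 1.2 1.0 2.8
   vertex 0.0 3.2 1.4
   vertex 3.6 0.8 1.0
  endloop
 endfacet
 facet normal 0.009 -0.992 0.122
  outer loop
   vertex 1.2 1.0 2.8
   vertex 3.6 0.8 1.0
   vertex 4.6 1.4 5.8
  endloop
 endfacet
 facet normal -0.615 -0.285 0.735
  outer loop
   vertex 1.2 1.0 2.8
   vertex 4.6 1.4 5.8
   vertex 2.0 3.4 4.4
  endloop
 endfacet
 facet normal 0.968 0.221 -0.119
  outer loop
   vertex 4.2 1.0 1.8
   vertex 3.6 4.6 3.6
   vertex 4.6 1.4 5.8
  endloop
 endfacet
 facet normal 0.224 -0.972 0.075
  outer loop
   vertex 4.2 1.0 1.8
   vertex 4.6 1.4 5.8
   vertex 3.6 0.8 1.0
  endloop
 endfacet
 facet normal 0.714 0.405 -0.571
  outer loop
   vertex 4.2 1.0 1.8
   vertex 1.2 4.6 0.6
   vertex 3.6 4.6 3.6
  endloop
 endfacet
 facet normal 0.695 0.374 -0.614
  outer loop
   vertex 4.2 1.0 1.8
   vertex 3.6 0.8 1.0
   vertex 1.2 4.6 0.6
  endloop
 endfacet
 facet normal -0.800 0.312 0.512
  outer loop
   vertex 0.2 2.4 2.2
   vertex 2.0 3.4 4.4
   vertex 0.0 3.2 1.4
  endloop
 endfacet
 facet normal -0.599 -0.636 -0.487
  outer loop
   vertex 0.2 2.4 2.2
   vertex 0.0 3.2 1.4
   vertex 1.2 1.0 2.8
  endloop
 endfacet
 facet normal -0.706 -0.215 0.675
  outer loop
   vertex 0.2 2.4 2.2
   vertex 1.2 1.0 2.8
   vertex 2.0 3.4 4.4
  endloop
 endfacet
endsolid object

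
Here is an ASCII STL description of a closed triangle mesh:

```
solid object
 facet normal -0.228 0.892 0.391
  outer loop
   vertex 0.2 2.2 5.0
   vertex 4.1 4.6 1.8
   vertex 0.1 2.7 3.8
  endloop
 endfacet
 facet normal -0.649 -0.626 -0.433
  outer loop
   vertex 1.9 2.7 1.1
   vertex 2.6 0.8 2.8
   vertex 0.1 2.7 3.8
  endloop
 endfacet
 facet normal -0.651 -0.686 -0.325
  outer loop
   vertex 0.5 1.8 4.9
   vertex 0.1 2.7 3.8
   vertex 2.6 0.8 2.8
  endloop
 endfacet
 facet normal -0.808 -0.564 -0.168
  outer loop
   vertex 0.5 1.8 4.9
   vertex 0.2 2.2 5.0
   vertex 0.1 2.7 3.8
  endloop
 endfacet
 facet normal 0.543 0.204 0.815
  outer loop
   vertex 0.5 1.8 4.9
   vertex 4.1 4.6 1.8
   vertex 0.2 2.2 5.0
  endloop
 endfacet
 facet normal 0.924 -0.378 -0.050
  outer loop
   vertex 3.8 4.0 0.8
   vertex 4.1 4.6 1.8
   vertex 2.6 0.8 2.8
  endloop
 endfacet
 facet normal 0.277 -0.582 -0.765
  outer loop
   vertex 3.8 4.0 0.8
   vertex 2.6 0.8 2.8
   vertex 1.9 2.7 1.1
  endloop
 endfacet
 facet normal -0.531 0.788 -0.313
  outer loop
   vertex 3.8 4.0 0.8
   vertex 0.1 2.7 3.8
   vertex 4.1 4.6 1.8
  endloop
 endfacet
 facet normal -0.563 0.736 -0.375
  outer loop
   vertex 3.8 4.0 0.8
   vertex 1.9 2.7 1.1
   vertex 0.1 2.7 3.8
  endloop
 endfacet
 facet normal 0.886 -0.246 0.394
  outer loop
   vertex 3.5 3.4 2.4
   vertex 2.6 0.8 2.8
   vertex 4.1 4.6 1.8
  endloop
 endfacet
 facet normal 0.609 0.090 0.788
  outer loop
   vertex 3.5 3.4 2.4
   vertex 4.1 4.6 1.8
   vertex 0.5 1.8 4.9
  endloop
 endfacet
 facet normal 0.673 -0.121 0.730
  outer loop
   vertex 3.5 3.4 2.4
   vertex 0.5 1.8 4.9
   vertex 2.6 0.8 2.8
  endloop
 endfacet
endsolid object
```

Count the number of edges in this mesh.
18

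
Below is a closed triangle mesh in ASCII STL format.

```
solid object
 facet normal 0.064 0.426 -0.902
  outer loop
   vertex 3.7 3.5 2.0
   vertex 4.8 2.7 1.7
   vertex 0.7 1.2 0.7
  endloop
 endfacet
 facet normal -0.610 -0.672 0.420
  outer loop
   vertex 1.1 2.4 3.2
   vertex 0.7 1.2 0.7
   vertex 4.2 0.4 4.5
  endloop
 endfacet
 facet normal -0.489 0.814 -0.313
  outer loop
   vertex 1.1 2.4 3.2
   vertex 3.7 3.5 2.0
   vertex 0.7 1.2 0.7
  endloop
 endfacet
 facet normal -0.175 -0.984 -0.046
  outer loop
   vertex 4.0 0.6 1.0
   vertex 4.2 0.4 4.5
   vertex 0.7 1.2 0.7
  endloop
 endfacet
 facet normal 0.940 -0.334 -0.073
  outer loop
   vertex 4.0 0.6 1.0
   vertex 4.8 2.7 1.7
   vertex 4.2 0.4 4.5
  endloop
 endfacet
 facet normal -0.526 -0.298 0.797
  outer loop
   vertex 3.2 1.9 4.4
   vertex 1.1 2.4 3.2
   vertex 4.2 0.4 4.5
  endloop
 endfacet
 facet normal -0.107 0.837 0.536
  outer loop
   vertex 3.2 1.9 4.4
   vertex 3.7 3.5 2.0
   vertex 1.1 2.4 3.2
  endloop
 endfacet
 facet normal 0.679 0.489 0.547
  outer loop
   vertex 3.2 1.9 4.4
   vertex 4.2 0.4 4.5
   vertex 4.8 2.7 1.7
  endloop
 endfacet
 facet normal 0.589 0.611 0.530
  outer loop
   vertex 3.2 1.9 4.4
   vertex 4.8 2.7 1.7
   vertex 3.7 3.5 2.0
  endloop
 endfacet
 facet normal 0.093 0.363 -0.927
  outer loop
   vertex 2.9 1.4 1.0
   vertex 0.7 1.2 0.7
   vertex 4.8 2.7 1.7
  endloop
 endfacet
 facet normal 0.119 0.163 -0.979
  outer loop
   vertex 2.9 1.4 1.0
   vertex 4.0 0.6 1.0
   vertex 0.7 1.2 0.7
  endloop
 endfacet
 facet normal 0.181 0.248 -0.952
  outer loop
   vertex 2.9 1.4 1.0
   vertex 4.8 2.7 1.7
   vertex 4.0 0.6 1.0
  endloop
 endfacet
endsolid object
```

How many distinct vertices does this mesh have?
8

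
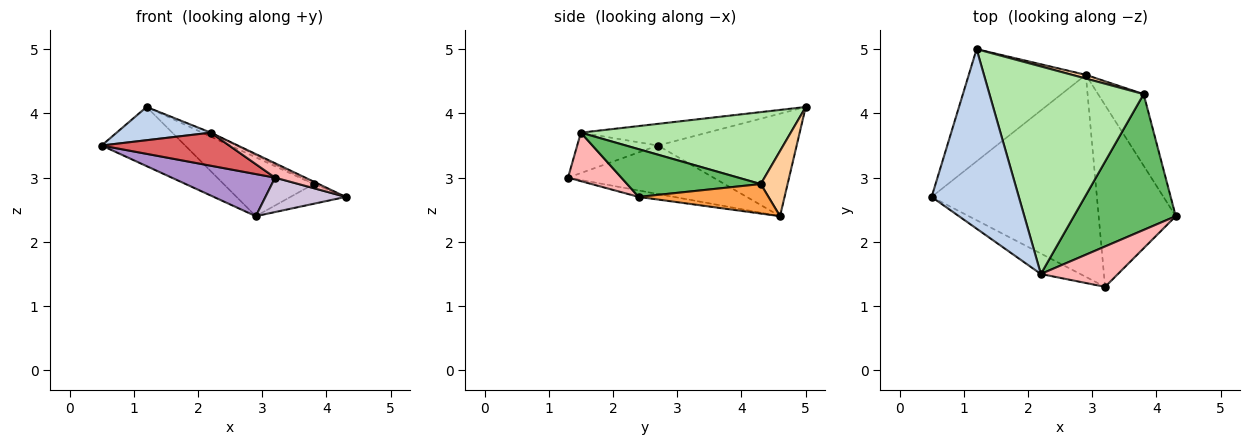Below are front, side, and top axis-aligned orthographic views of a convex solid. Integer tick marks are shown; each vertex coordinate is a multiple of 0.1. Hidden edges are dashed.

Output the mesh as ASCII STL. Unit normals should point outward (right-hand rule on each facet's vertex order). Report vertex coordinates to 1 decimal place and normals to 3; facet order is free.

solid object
 facet normal -0.612 0.369 -0.699
  outer loop
   vertex 2.9 4.6 2.4
   vertex 0.5 2.7 3.5
   vertex 1.2 5.0 4.1
  endloop
 endfacet
 facet normal -0.237 -0.177 0.955
  outer loop
   vertex 2.2 1.5 3.7
   vertex 1.2 5.0 4.1
   vertex 0.5 2.7 3.5
  endloop
 endfacet
 facet normal 0.529 0.225 -0.818
  outer loop
   vertex 3.8 4.3 2.9
   vertex 4.3 2.4 2.7
   vertex 2.9 4.6 2.4
  endloop
 endfacet
 facet normal 0.285 0.957 0.060
  outer loop
   vertex 3.8 4.3 2.9
   vertex 2.9 4.6 2.4
   vertex 1.2 5.0 4.1
  endloop
 endfacet
 facet normal 0.424 0.016 0.905
  outer loop
   vertex 3.8 4.3 2.9
   vertex 2.2 1.5 3.7
   vertex 4.3 2.4 2.7
  endloop
 endfacet
 facet normal 0.423 0.017 0.906
  outer loop
   vertex 3.8 4.3 2.9
   vertex 1.2 5.0 4.1
   vertex 2.2 1.5 3.7
  endloop
 endfacet
 facet normal -0.474 -0.749 -0.463
  outer loop
   vertex 3.2 1.3 3.0
   vertex 2.2 1.5 3.7
   vertex 0.5 2.7 3.5
  endloop
 endfacet
 facet normal 0.510 -0.289 0.811
  outer loop
   vertex 3.2 1.3 3.0
   vertex 4.3 2.4 2.7
   vertex 2.2 1.5 3.7
  endloop
 endfacet
 facet normal -0.276 -0.196 -0.941
  outer loop
   vertex 3.2 1.3 3.0
   vertex 0.5 2.7 3.5
   vertex 2.9 4.6 2.4
  endloop
 endfacet
 facet normal -0.082 -0.185 -0.979
  outer loop
   vertex 3.2 1.3 3.0
   vertex 2.9 4.6 2.4
   vertex 4.3 2.4 2.7
  endloop
 endfacet
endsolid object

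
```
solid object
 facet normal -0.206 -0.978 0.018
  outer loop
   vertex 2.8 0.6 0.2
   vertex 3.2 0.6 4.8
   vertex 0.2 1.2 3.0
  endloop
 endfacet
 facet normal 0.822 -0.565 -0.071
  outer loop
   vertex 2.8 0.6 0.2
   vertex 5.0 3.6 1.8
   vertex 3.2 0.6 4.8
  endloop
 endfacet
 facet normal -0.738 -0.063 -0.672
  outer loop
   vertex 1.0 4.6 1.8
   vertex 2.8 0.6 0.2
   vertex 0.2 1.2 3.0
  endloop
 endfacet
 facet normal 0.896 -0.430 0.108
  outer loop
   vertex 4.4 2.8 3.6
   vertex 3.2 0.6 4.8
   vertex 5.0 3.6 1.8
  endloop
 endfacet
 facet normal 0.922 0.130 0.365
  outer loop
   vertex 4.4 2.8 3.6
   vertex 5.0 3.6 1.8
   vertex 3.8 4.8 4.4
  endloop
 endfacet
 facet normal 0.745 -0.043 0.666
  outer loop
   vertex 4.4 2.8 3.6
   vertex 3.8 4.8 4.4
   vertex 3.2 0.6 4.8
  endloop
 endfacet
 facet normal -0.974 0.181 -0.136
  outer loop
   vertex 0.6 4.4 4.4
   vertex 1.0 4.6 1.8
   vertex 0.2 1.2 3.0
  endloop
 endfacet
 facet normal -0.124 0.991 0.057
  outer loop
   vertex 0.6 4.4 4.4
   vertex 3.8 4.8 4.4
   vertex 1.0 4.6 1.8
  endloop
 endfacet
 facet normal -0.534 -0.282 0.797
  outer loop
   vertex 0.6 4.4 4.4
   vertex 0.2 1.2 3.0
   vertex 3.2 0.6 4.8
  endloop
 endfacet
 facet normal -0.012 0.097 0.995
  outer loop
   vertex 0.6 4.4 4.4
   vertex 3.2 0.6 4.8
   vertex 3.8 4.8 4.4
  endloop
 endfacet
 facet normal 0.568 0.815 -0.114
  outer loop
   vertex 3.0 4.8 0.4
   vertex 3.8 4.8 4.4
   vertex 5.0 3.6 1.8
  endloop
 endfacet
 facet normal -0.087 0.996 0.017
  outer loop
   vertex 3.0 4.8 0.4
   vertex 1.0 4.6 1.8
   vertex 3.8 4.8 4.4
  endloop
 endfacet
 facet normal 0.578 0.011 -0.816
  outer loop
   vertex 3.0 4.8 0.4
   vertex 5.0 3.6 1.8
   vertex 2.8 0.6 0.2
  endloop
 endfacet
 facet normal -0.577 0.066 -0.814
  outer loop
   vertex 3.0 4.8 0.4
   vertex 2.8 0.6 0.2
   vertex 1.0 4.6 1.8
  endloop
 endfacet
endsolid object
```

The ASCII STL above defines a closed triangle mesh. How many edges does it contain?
21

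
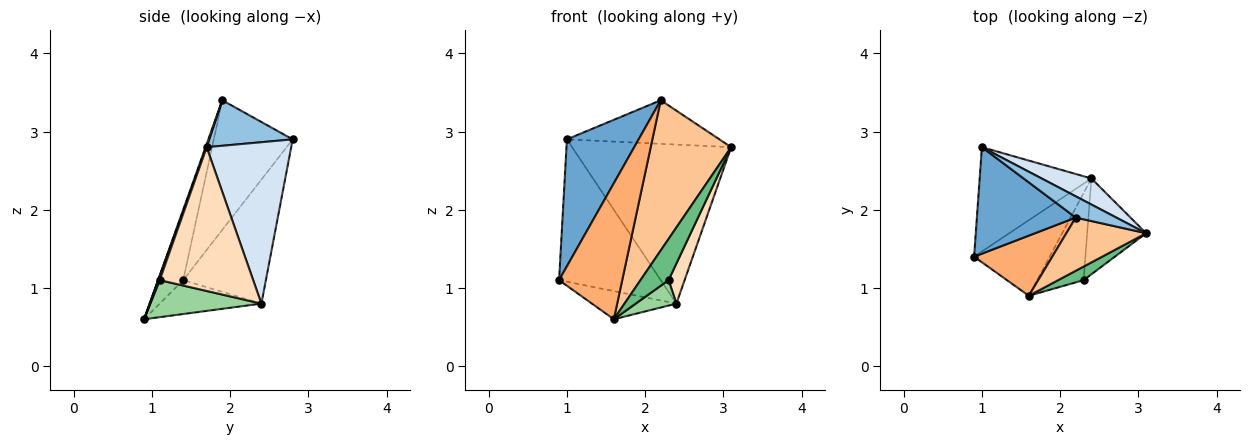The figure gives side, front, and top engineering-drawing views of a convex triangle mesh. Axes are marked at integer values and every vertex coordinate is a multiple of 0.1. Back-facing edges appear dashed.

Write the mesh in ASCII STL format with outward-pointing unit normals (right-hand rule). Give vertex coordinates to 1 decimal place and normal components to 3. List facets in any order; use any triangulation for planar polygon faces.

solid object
 facet normal -0.644 -0.586 0.492
  outer loop
   vertex 2.2 1.9 3.4
   vertex 1.0 2.8 2.9
   vertex 0.9 1.4 1.1
  endloop
 endfacet
 facet normal 0.441 0.807 0.393
  outer loop
   vertex 2.2 1.9 3.4
   vertex 3.1 1.7 2.8
   vertex 1.0 2.8 2.9
  endloop
 endfacet
 facet normal -0.549 0.675 -0.494
  outer loop
   vertex 2.4 2.4 0.8
   vertex 0.9 1.4 1.1
   vertex 1.0 2.8 2.9
  endloop
 endfacet
 facet normal 0.465 0.874 0.143
  outer loop
   vertex 2.4 2.4 0.8
   vertex 1.0 2.8 2.9
   vertex 3.1 1.7 2.8
  endloop
 endfacet
 facet normal -0.387 0.322 -0.864
  outer loop
   vertex 1.6 0.9 0.6
   vertex 0.9 1.4 1.1
   vertex 2.4 2.4 0.8
  endloop
 endfacet
 facet normal -0.342 -0.859 0.380
  outer loop
   vertex 1.6 0.9 0.6
   vertex 2.2 1.9 3.4
   vertex 0.9 1.4 1.1
  endloop
 endfacet
 facet normal 0.013 -0.943 0.334
  outer loop
   vertex 1.6 0.9 0.6
   vertex 3.1 1.7 2.8
   vertex 2.2 1.9 3.4
  endloop
 endfacet
 facet normal 0.914 -0.157 -0.375
  outer loop
   vertex 2.3 1.1 1.1
   vertex 2.4 2.4 0.8
   vertex 3.1 1.7 2.8
  endloop
 endfacet
 facet normal 0.048 -0.949 0.312
  outer loop
   vertex 2.3 1.1 1.1
   vertex 3.1 1.7 2.8
   vertex 1.6 0.9 0.6
  endloop
 endfacet
 facet normal 0.608 -0.223 -0.762
  outer loop
   vertex 2.3 1.1 1.1
   vertex 1.6 0.9 0.6
   vertex 2.4 2.4 0.8
  endloop
 endfacet
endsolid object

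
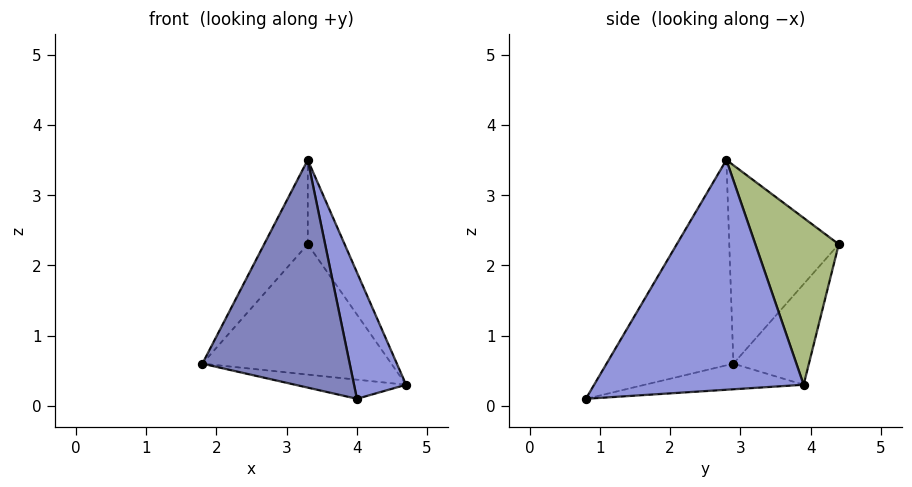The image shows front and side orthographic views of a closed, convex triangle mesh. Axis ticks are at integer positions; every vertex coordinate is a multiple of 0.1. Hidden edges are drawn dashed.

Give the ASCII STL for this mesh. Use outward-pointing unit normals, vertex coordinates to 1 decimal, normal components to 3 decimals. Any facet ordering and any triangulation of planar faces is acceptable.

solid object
 facet normal -0.134 0.094 -0.986
  outer loop
   vertex 4.0 0.8 0.1
   vertex 1.8 2.9 0.6
   vertex 4.7 3.9 0.3
  endloop
 endfacet
 facet normal -0.623 -0.723 0.297
  outer loop
   vertex 3.3 2.8 3.5
   vertex 1.8 2.9 0.6
   vertex 4.0 0.8 0.1
  endloop
 endfacet
 facet normal 0.918 -0.228 0.323
  outer loop
   vertex 3.3 2.8 3.5
   vertex 4.0 0.8 0.1
   vertex 4.7 3.9 0.3
  endloop
 endfacet
 facet normal -0.333 0.833 -0.441
  outer loop
   vertex 3.3 4.4 2.3
   vertex 4.7 3.9 0.3
   vertex 1.8 2.9 0.6
  endloop
 endfacet
 facet normal -0.833 0.332 0.442
  outer loop
   vertex 3.3 4.4 2.3
   vertex 1.8 2.9 0.6
   vertex 3.3 2.8 3.5
  endloop
 endfacet
 facet normal 0.805 0.356 0.475
  outer loop
   vertex 3.3 4.4 2.3
   vertex 3.3 2.8 3.5
   vertex 4.7 3.9 0.3
  endloop
 endfacet
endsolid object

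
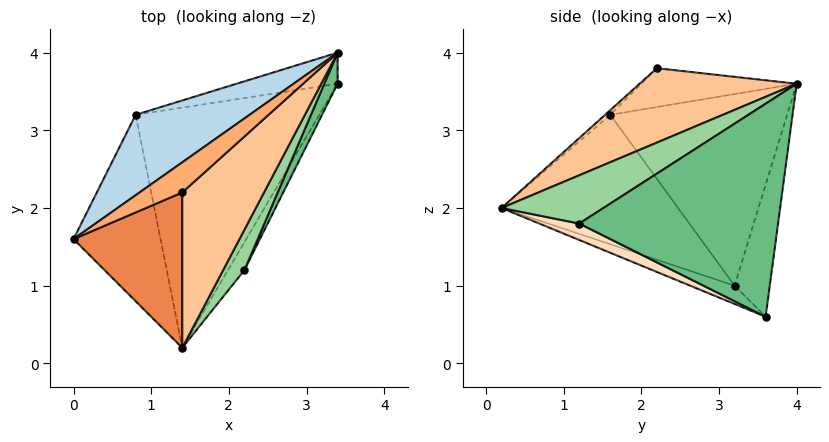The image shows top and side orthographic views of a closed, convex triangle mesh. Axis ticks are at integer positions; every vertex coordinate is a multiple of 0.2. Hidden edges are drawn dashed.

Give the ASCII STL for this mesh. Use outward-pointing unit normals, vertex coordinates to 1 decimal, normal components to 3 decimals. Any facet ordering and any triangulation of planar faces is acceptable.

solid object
 facet normal -0.783 -0.332 -0.526
  outer loop
   vertex 0.8 3.2 1.0
   vertex 1.4 0.2 2.0
   vertex 0.0 1.6 3.2
  endloop
 endfacet
 facet normal -0.093 -0.332 -0.939
  outer loop
   vertex 0.8 3.2 1.0
   vertex 3.4 3.6 0.6
   vertex 1.4 0.2 2.0
  endloop
 endfacet
 facet normal -0.569 0.750 0.338
  outer loop
   vertex 0.8 3.2 1.0
   vertex 0.0 1.6 3.2
   vertex 3.4 4.0 3.6
  endloop
 endfacet
 facet normal -0.170 0.977 -0.130
  outer loop
   vertex 0.8 3.2 1.0
   vertex 3.4 4.0 3.6
   vertex 3.4 3.6 0.6
  endloop
 endfacet
 facet normal -0.032 -0.669 0.743
  outer loop
   vertex 1.4 2.2 3.8
   vertex 0.0 1.6 3.2
   vertex 1.4 0.2 2.0
  endloop
 endfacet
 facet normal -0.518 0.639 0.569
  outer loop
   vertex 1.4 2.2 3.8
   vertex 3.4 4.0 3.6
   vertex 0.0 1.6 3.2
  endloop
 endfacet
 facet normal 0.560 -0.554 0.616
  outer loop
   vertex 1.4 2.2 3.8
   vertex 1.4 0.2 2.0
   vertex 3.4 4.0 3.6
  endloop
 endfacet
 facet normal 0.577 -0.577 -0.577
  outer loop
   vertex 2.2 1.2 1.8
   vertex 1.4 0.2 2.0
   vertex 3.4 3.6 0.6
  endloop
 endfacet
 facet normal 0.904 -0.424 0.057
  outer loop
   vertex 2.2 1.2 1.8
   vertex 3.4 3.6 0.6
   vertex 3.4 4.0 3.6
  endloop
 endfacet
 facet normal 0.767 -0.546 0.338
  outer loop
   vertex 2.2 1.2 1.8
   vertex 3.4 4.0 3.6
   vertex 1.4 0.2 2.0
  endloop
 endfacet
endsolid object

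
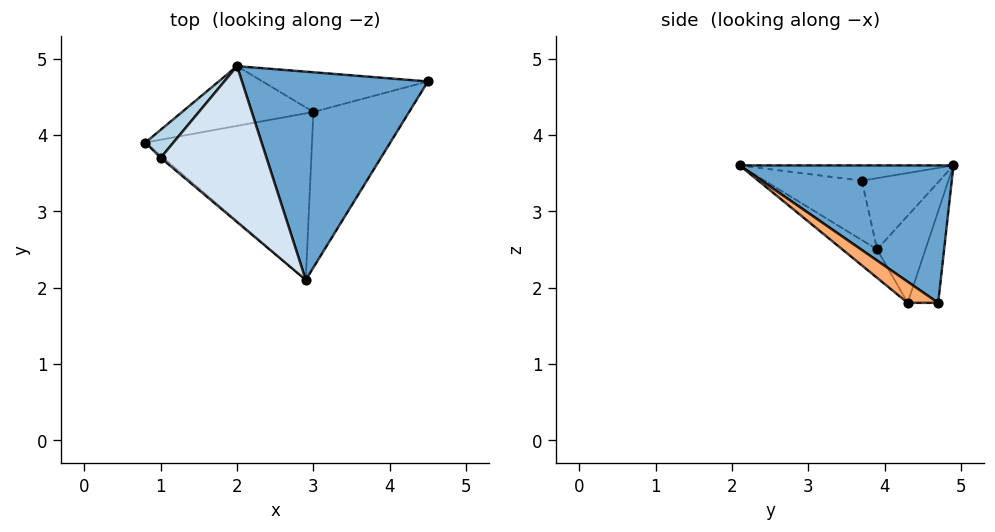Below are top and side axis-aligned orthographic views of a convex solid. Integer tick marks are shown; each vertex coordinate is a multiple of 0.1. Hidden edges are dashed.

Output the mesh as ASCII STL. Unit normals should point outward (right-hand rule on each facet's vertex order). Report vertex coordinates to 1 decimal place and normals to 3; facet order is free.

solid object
 facet normal 0.584 0.188 0.790
  outer loop
   vertex 2.0 4.9 3.6
   vertex 2.9 2.1 3.6
   vertex 4.5 4.7 1.8
  endloop
 endfacet
 facet normal -0.642 -0.766 -0.028
  outer loop
   vertex 1.0 3.7 3.4
   vertex 0.8 3.9 2.5
   vertex 2.9 2.1 3.6
  endloop
 endfacet
 facet normal -0.757 0.581 0.297
  outer loop
   vertex 1.0 3.7 3.4
   vertex 2.0 4.9 3.6
   vertex 0.8 3.9 2.5
  endloop
 endfacet
 facet normal -0.143 -0.046 0.989
  outer loop
   vertex 1.0 3.7 3.4
   vertex 2.9 2.1 3.6
   vertex 2.0 4.9 3.6
  endloop
 endfacet
 facet normal -0.132 -0.624 -0.770
  outer loop
   vertex 3.0 4.3 1.8
   vertex 2.9 2.1 3.6
   vertex 0.8 3.9 2.5
  endloop
 endfacet
 facet normal 0.168 -0.629 -0.759
  outer loop
   vertex 3.0 4.3 1.8
   vertex 4.5 4.7 1.8
   vertex 2.9 2.1 3.6
  endloop
 endfacet
 facet normal -0.295 0.845 -0.446
  outer loop
   vertex 3.0 4.3 1.8
   vertex 0.8 3.9 2.5
   vertex 2.0 4.9 3.6
  endloop
 endfacet
 facet normal -0.234 0.876 -0.422
  outer loop
   vertex 3.0 4.3 1.8
   vertex 2.0 4.9 3.6
   vertex 4.5 4.7 1.8
  endloop
 endfacet
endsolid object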